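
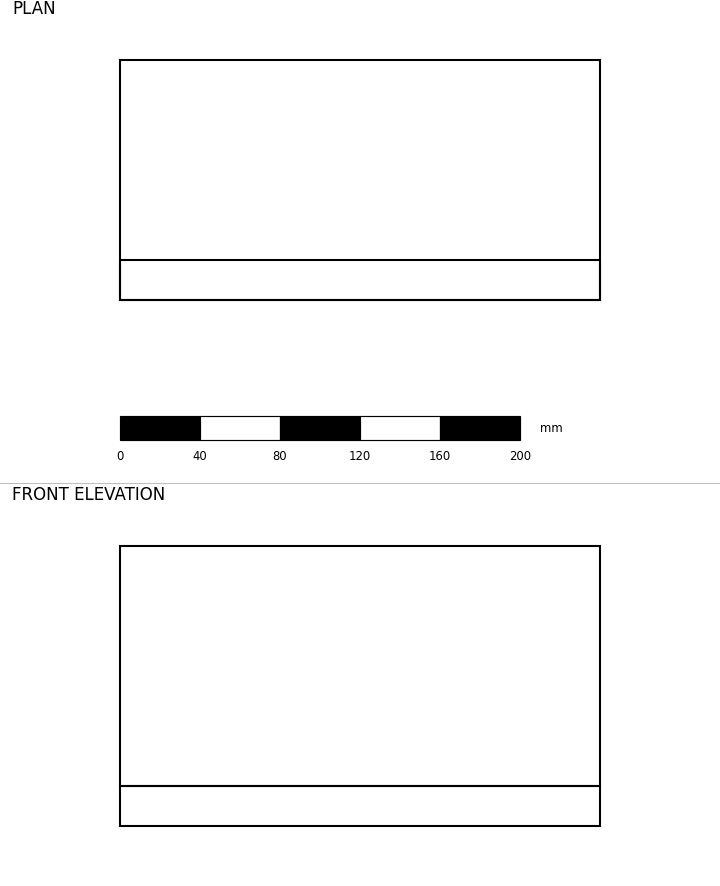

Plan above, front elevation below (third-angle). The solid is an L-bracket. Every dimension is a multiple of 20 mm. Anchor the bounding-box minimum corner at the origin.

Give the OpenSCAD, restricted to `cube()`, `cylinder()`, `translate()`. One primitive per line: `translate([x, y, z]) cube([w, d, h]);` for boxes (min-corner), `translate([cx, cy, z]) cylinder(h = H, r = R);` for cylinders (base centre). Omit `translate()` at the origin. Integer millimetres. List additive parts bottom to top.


cube([240, 120, 20]);
translate([0, 0, 20]) cube([240, 20, 120]);


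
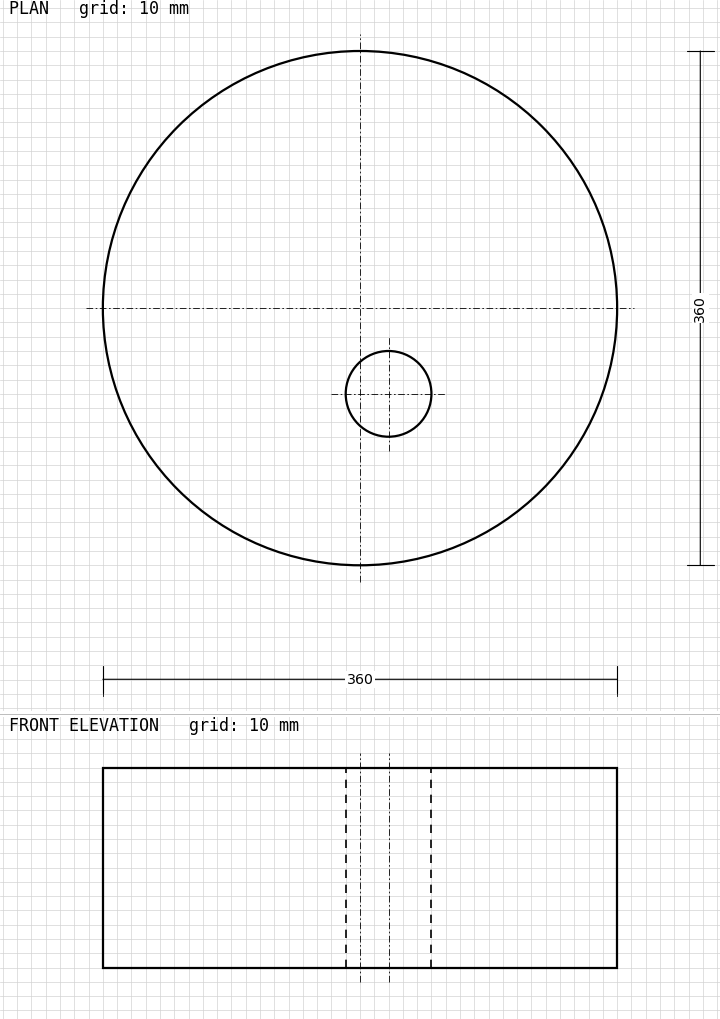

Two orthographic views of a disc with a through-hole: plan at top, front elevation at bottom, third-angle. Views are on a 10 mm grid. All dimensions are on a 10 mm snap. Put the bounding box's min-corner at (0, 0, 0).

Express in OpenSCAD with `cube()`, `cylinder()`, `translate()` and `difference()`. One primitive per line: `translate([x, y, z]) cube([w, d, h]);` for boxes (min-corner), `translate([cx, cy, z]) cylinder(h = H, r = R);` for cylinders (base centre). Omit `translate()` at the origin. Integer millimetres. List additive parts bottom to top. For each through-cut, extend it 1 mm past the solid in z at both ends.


difference() {
  translate([180, 180, 0]) cylinder(h = 140, r = 180);
  translate([200, 120, -1]) cylinder(h = 142, r = 30);
}


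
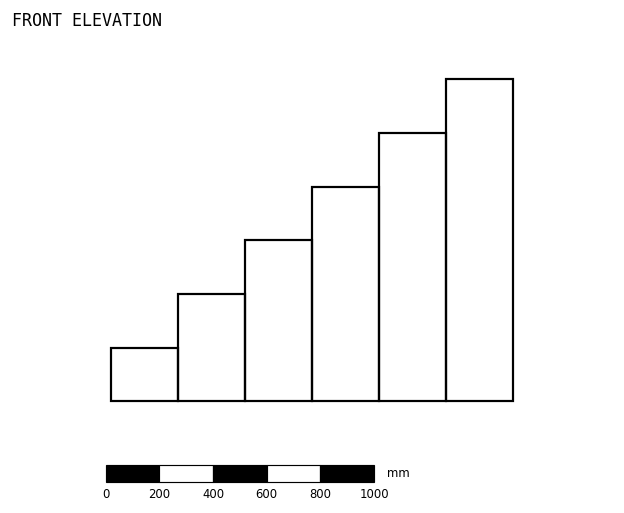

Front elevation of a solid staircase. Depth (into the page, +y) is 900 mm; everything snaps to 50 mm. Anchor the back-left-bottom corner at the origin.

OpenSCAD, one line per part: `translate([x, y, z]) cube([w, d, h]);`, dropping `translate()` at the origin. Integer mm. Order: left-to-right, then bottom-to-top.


cube([250, 900, 200]);
translate([250, 0, 0]) cube([250, 900, 400]);
translate([500, 0, 0]) cube([250, 900, 600]);
translate([750, 0, 0]) cube([250, 900, 800]);
translate([1000, 0, 0]) cube([250, 900, 1000]);
translate([1250, 0, 0]) cube([250, 900, 1200]);


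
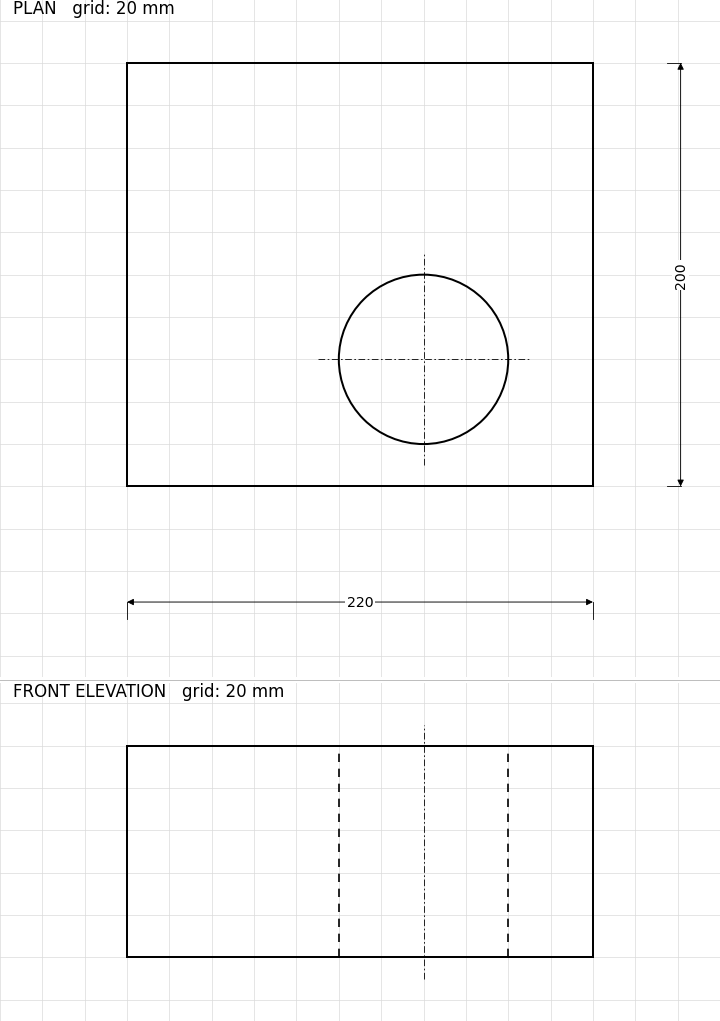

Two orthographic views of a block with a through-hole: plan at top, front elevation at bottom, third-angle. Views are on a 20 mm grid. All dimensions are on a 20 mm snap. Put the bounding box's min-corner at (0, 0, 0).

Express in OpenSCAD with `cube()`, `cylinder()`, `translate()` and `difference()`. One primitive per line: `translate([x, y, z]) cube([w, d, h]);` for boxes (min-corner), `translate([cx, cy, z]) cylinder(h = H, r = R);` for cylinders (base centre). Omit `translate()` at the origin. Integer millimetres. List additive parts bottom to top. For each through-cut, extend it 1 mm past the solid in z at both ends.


difference() {
  cube([220, 200, 100]);
  translate([140, 60, -1]) cylinder(h = 102, r = 40);
}


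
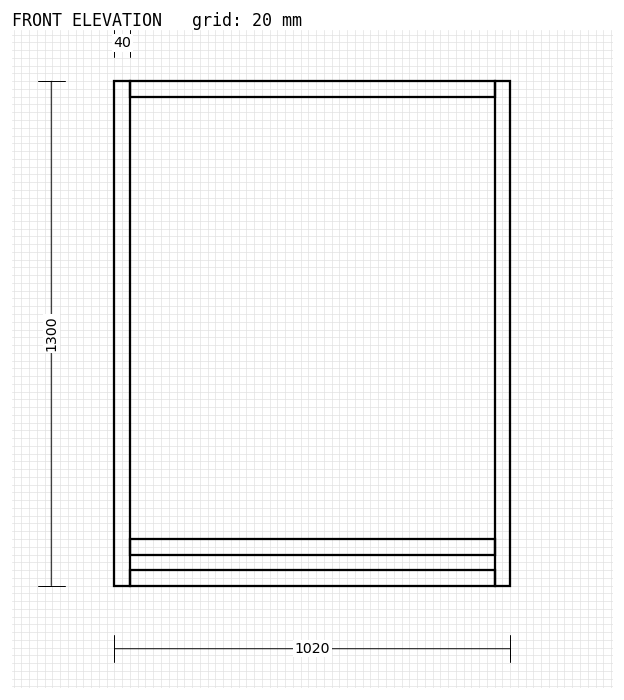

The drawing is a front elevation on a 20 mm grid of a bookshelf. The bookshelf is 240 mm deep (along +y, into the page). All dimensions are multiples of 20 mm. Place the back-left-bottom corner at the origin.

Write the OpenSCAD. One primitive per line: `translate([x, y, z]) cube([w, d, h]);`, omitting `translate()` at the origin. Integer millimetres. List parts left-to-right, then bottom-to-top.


cube([40, 240, 1300]);
translate([40, 0, 0]) cube([940, 240, 40]);
translate([40, 0, 80]) cube([940, 240, 40]);
translate([40, 0, 1260]) cube([940, 240, 40]);
translate([980, 0, 0]) cube([40, 240, 1300]);


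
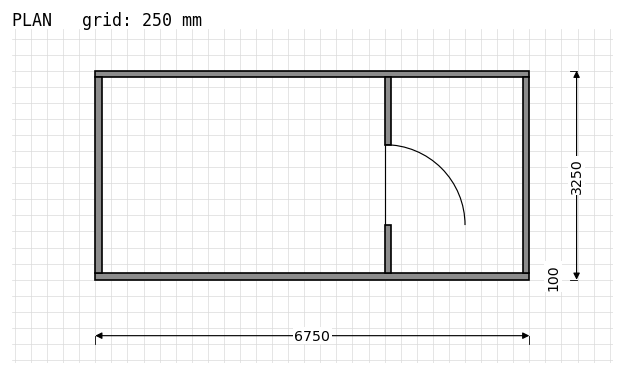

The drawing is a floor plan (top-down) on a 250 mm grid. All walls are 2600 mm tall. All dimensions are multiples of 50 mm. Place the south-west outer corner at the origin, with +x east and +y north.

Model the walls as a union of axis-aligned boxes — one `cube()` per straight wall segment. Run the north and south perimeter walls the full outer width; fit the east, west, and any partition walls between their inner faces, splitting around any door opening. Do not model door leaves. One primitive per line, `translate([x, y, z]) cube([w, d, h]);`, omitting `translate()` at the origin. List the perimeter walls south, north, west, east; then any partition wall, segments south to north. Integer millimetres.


cube([6750, 100, 2600]);
translate([0, 3150, 0]) cube([6750, 100, 2600]);
translate([0, 100, 0]) cube([100, 3050, 2600]);
translate([6650, 100, 0]) cube([100, 3050, 2600]);
translate([4500, 100, 0]) cube([100, 750, 2600]);
translate([4500, 2100, 0]) cube([100, 1050, 2600]);


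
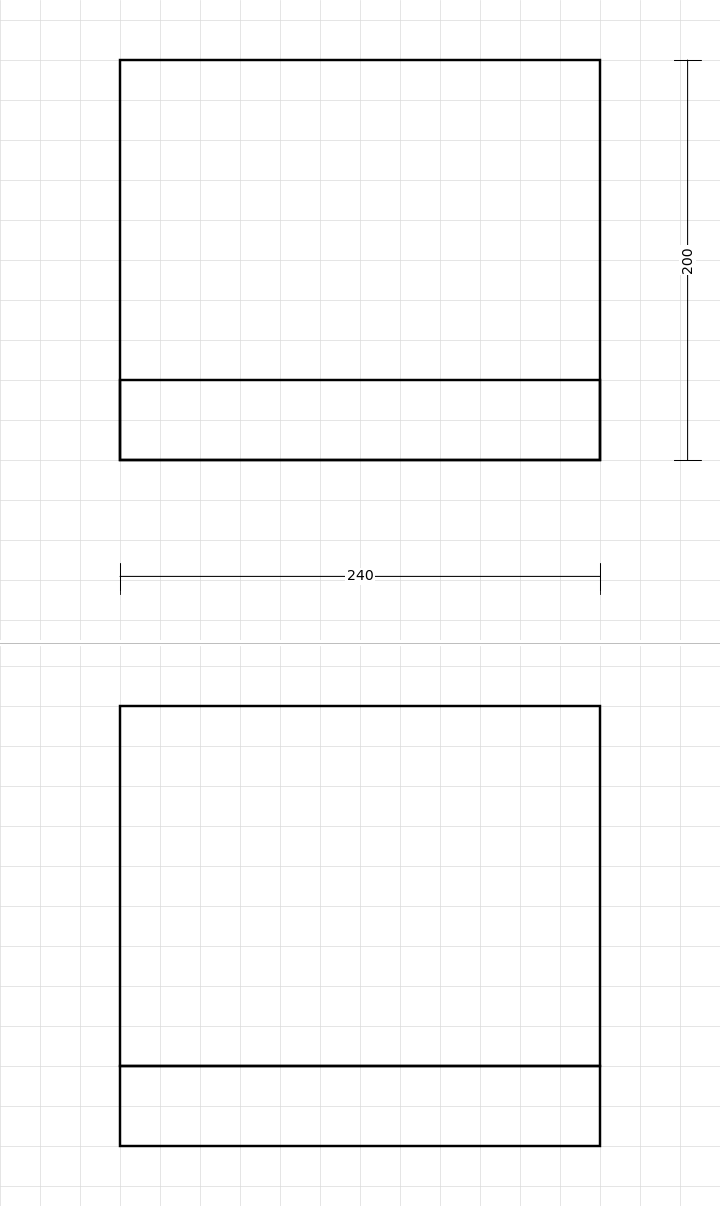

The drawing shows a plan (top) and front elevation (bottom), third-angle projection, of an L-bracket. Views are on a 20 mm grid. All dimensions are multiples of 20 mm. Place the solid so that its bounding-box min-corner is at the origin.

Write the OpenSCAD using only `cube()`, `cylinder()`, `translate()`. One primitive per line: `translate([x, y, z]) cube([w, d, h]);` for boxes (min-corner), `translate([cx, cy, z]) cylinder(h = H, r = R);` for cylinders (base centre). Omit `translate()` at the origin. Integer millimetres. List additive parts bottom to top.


cube([240, 200, 40]);
translate([0, 0, 40]) cube([240, 40, 180]);


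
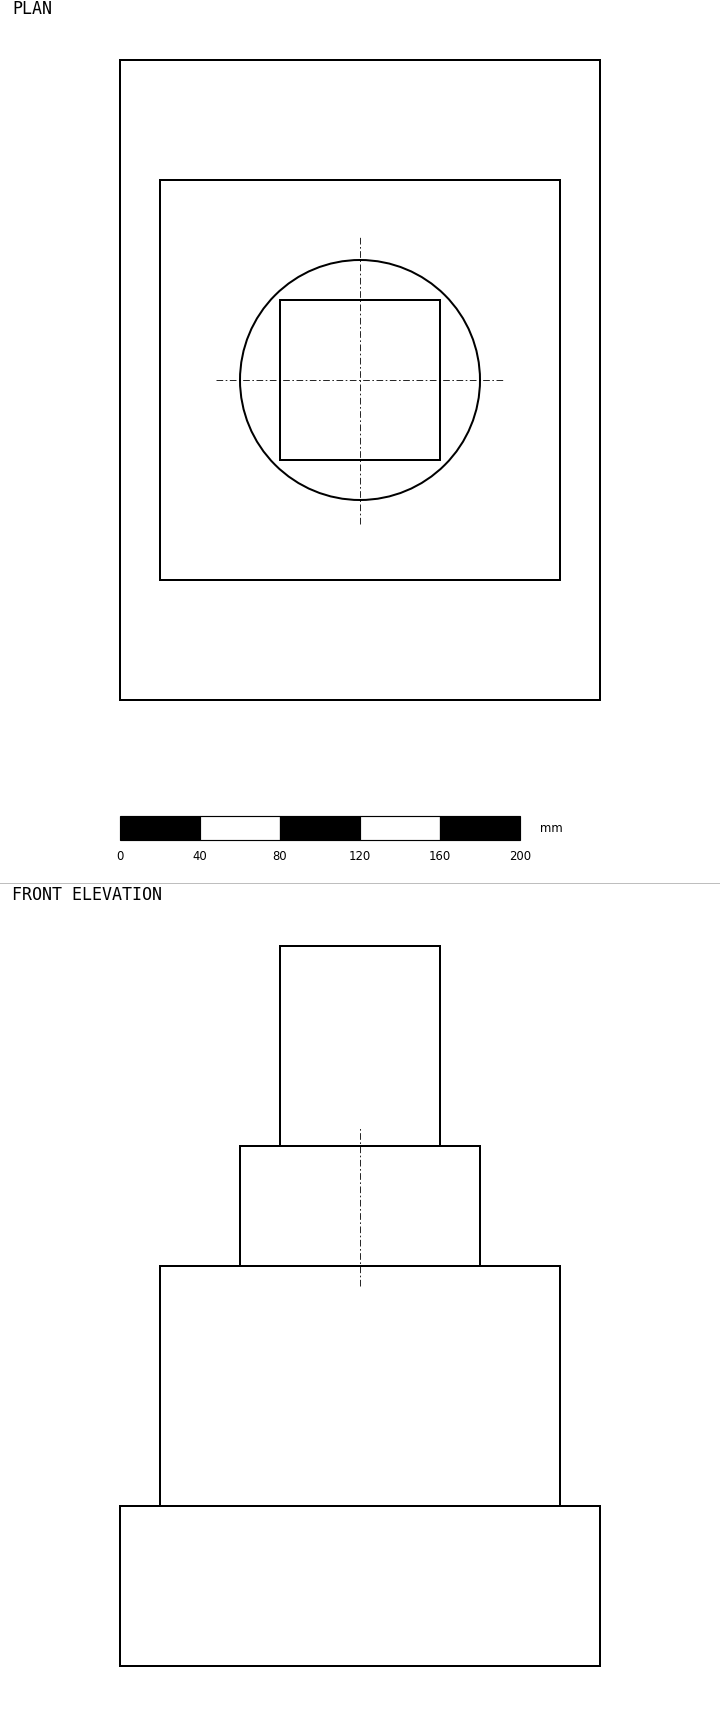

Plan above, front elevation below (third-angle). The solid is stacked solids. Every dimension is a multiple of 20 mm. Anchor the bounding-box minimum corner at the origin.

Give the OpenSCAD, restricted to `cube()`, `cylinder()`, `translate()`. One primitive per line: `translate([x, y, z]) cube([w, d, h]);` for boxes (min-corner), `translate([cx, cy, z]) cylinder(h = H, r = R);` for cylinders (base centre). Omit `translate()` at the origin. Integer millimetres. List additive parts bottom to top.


cube([240, 320, 80]);
translate([20, 60, 80]) cube([200, 200, 120]);
translate([120, 160, 200]) cylinder(h = 60, r = 60);
translate([80, 120, 260]) cube([80, 80, 100]);


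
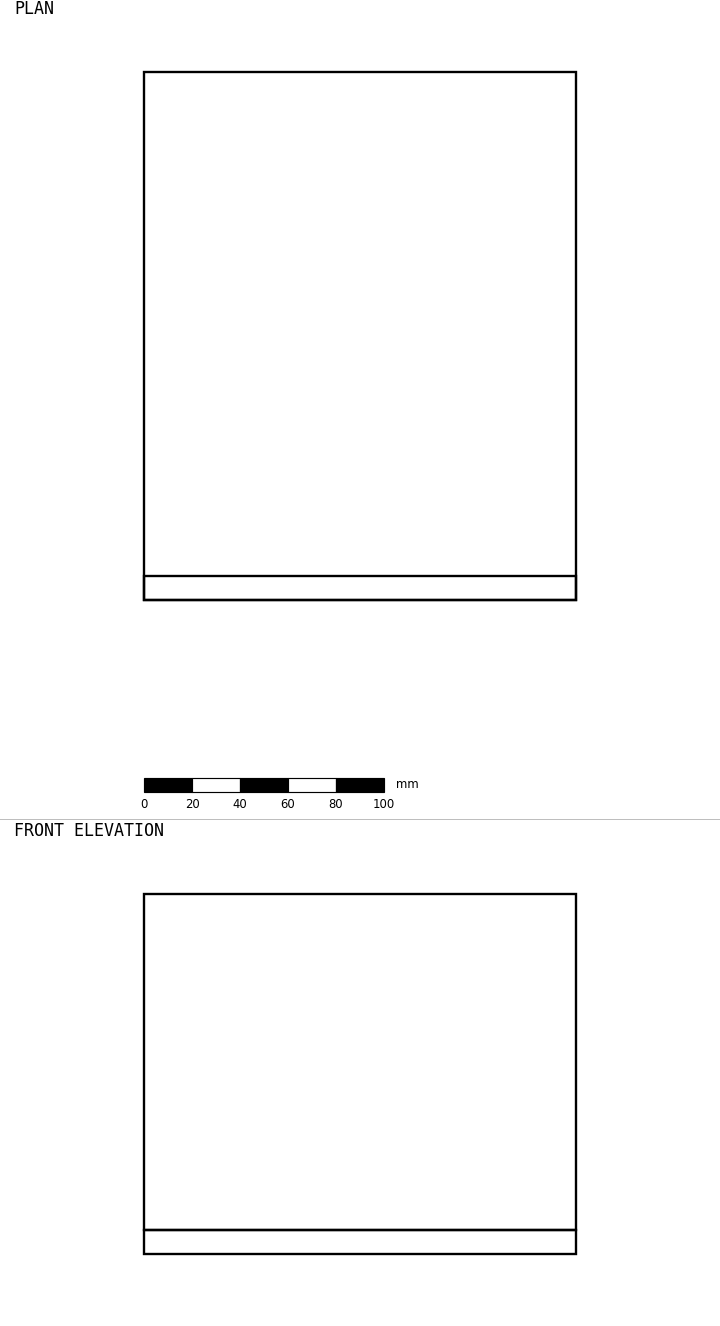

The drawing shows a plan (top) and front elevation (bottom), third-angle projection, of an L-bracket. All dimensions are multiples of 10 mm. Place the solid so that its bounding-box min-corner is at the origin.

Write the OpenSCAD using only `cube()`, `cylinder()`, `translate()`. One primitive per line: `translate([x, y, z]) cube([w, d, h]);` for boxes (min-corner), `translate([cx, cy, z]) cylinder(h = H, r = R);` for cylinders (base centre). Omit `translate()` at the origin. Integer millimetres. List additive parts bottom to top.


cube([180, 220, 10]);
translate([0, 0, 10]) cube([180, 10, 140]);


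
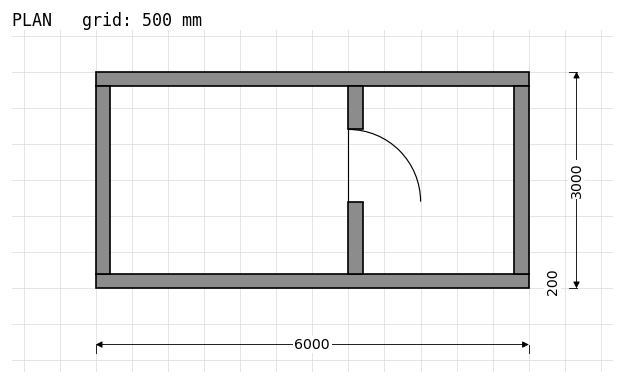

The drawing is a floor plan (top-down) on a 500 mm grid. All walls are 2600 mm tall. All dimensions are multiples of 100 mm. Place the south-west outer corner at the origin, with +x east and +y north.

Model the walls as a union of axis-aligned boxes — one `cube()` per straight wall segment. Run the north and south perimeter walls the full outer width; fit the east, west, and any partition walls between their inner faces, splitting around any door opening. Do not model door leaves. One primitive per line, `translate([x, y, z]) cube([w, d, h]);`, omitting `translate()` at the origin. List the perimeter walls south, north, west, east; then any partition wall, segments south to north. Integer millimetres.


cube([6000, 200, 2600]);
translate([0, 2800, 0]) cube([6000, 200, 2600]);
translate([0, 200, 0]) cube([200, 2600, 2600]);
translate([5800, 200, 0]) cube([200, 2600, 2600]);
translate([3500, 200, 0]) cube([200, 1000, 2600]);
translate([3500, 2200, 0]) cube([200, 600, 2600]);


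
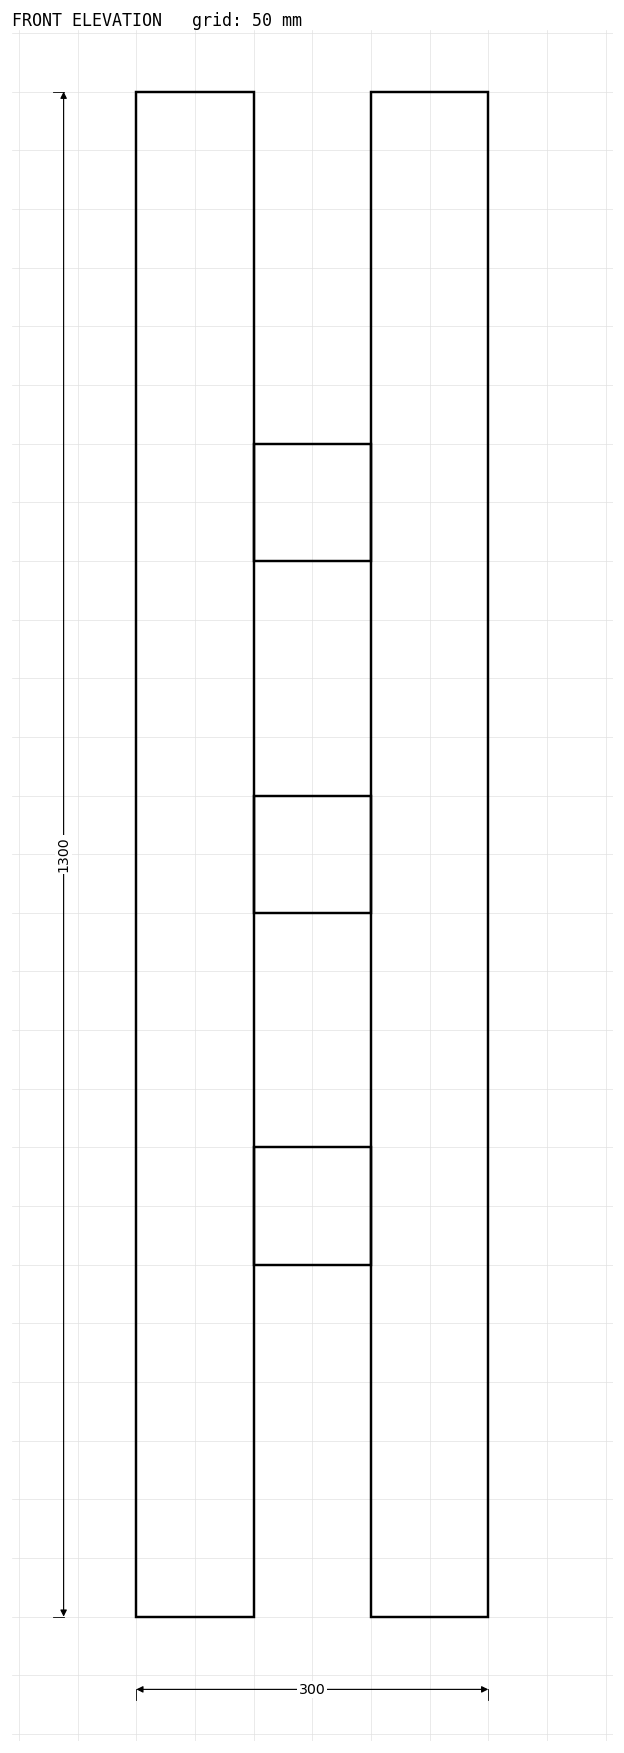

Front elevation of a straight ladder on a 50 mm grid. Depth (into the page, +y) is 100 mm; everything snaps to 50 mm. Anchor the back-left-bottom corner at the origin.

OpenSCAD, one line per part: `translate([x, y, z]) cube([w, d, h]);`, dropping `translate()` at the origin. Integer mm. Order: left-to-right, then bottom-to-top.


cube([100, 100, 1300]);
translate([100, 0, 300]) cube([100, 100, 100]);
translate([100, 0, 600]) cube([100, 100, 100]);
translate([100, 0, 900]) cube([100, 100, 100]);
translate([200, 0, 0]) cube([100, 100, 1300]);


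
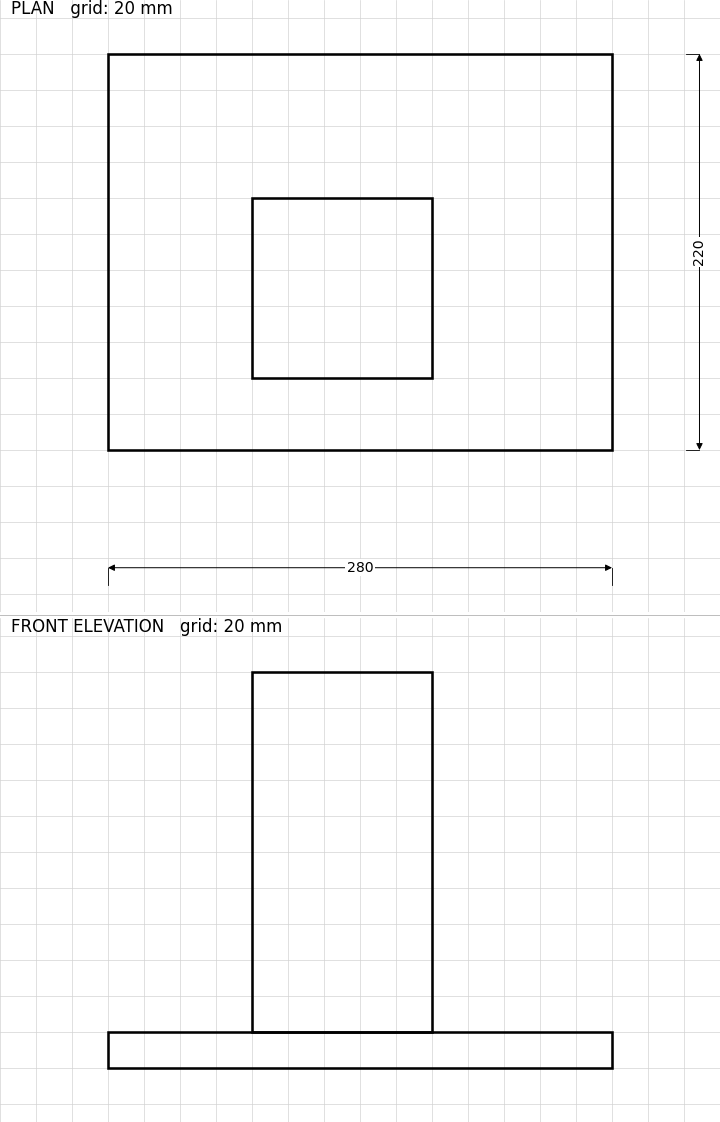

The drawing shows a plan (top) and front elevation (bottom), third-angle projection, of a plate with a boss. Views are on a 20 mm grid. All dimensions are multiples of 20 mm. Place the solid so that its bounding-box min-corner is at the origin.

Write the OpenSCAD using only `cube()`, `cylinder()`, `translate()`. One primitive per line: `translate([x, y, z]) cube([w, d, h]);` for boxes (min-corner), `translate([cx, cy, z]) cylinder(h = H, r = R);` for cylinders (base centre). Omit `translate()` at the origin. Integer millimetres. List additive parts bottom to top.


cube([280, 220, 20]);
translate([80, 40, 20]) cube([100, 100, 200]);


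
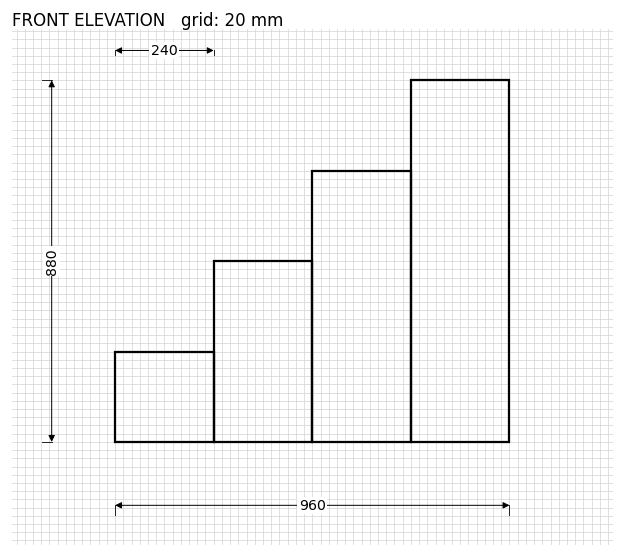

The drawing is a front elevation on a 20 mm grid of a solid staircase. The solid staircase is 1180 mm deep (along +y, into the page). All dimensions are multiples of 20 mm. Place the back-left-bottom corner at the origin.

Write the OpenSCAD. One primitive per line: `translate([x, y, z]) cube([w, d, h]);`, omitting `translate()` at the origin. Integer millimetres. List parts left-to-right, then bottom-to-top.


cube([240, 1180, 220]);
translate([240, 0, 0]) cube([240, 1180, 440]);
translate([480, 0, 0]) cube([240, 1180, 660]);
translate([720, 0, 0]) cube([240, 1180, 880]);


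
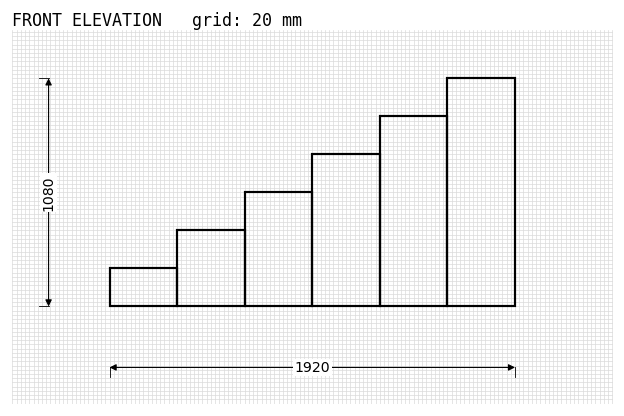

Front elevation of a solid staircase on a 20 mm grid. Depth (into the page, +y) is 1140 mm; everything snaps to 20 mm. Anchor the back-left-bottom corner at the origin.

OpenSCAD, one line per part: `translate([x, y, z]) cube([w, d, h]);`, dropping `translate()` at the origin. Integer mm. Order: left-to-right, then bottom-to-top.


cube([320, 1140, 180]);
translate([320, 0, 0]) cube([320, 1140, 360]);
translate([640, 0, 0]) cube([320, 1140, 540]);
translate([960, 0, 0]) cube([320, 1140, 720]);
translate([1280, 0, 0]) cube([320, 1140, 900]);
translate([1600, 0, 0]) cube([320, 1140, 1080]);


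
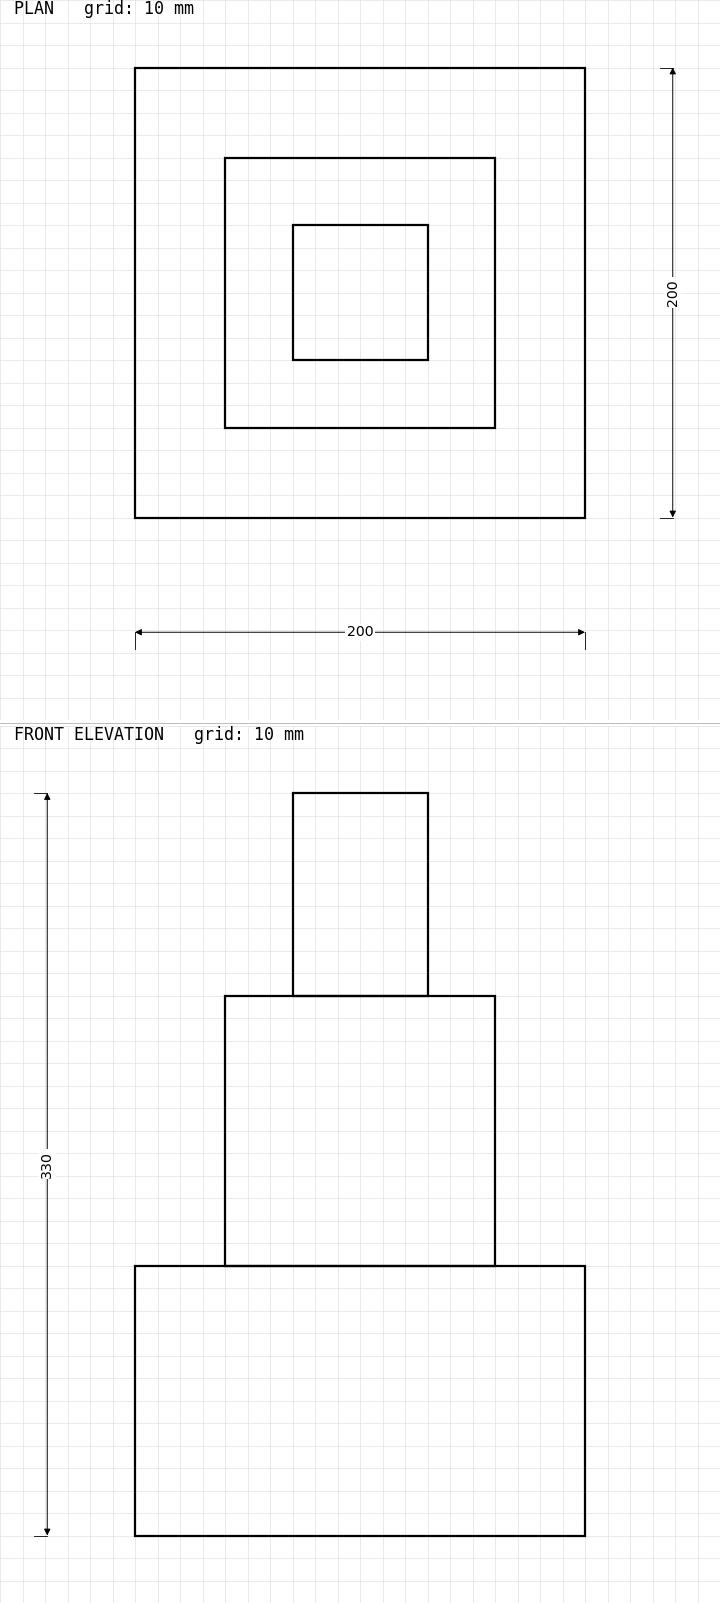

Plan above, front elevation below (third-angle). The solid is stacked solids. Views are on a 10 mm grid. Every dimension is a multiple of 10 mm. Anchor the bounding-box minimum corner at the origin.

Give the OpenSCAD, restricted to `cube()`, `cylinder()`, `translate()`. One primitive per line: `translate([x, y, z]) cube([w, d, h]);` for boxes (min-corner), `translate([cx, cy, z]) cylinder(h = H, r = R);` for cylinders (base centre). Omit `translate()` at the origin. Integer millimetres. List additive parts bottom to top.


cube([200, 200, 120]);
translate([40, 40, 120]) cube([120, 120, 120]);
translate([70, 70, 240]) cube([60, 60, 90]);


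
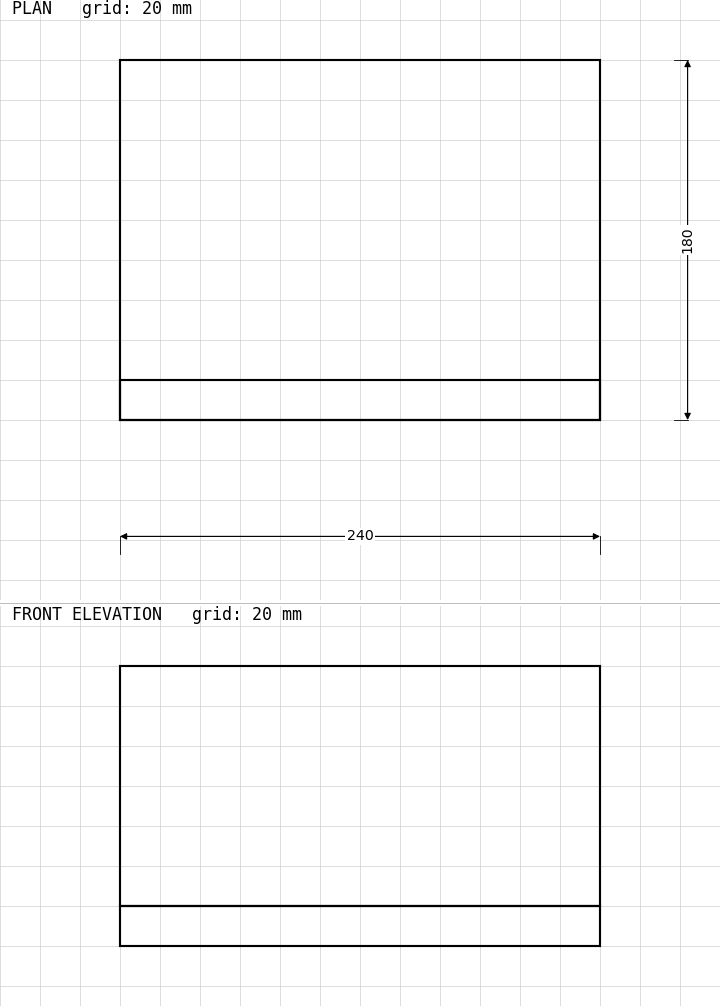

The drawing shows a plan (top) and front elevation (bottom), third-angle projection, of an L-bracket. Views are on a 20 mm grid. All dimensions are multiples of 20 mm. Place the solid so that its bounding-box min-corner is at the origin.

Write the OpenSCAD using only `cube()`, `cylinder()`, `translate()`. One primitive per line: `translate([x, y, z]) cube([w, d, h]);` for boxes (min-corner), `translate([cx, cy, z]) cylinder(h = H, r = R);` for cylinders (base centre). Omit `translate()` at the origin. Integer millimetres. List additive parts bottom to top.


cube([240, 180, 20]);
translate([0, 0, 20]) cube([240, 20, 120]);


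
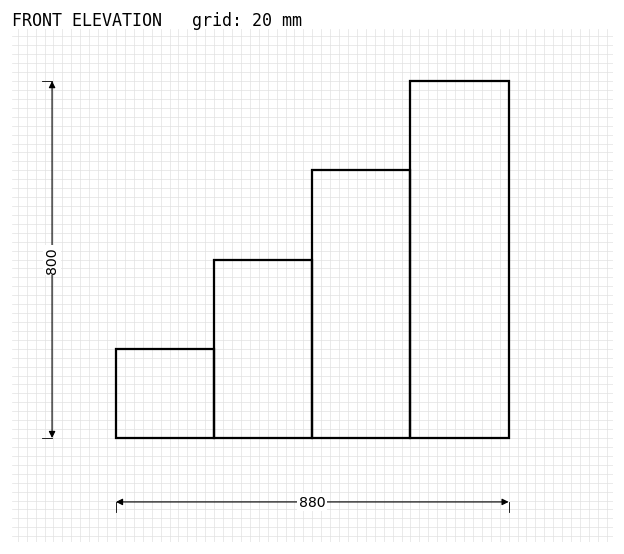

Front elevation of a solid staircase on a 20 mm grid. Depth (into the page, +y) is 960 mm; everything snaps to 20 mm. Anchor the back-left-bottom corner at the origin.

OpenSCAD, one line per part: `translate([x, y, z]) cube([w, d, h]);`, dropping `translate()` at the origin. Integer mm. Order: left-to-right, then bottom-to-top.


cube([220, 960, 200]);
translate([220, 0, 0]) cube([220, 960, 400]);
translate([440, 0, 0]) cube([220, 960, 600]);
translate([660, 0, 0]) cube([220, 960, 800]);


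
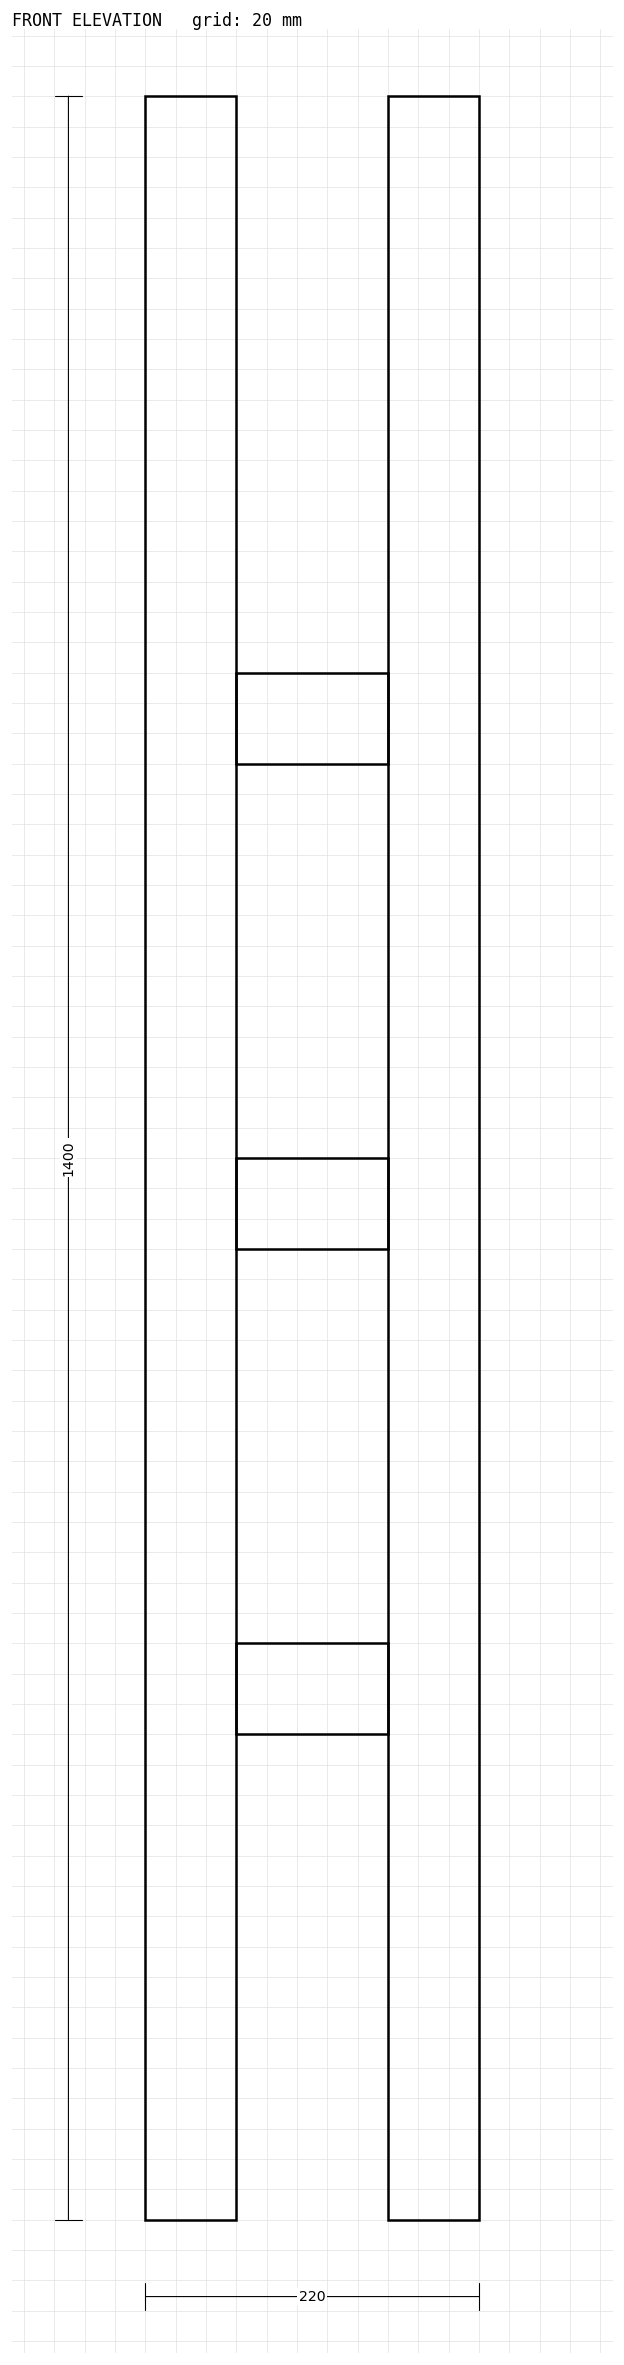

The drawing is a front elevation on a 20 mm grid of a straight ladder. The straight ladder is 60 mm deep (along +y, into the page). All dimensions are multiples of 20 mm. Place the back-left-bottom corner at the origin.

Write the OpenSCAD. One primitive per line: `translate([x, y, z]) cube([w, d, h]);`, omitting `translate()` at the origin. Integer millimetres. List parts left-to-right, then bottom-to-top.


cube([60, 60, 1400]);
translate([60, 0, 320]) cube([100, 60, 60]);
translate([60, 0, 640]) cube([100, 60, 60]);
translate([60, 0, 960]) cube([100, 60, 60]);
translate([160, 0, 0]) cube([60, 60, 1400]);


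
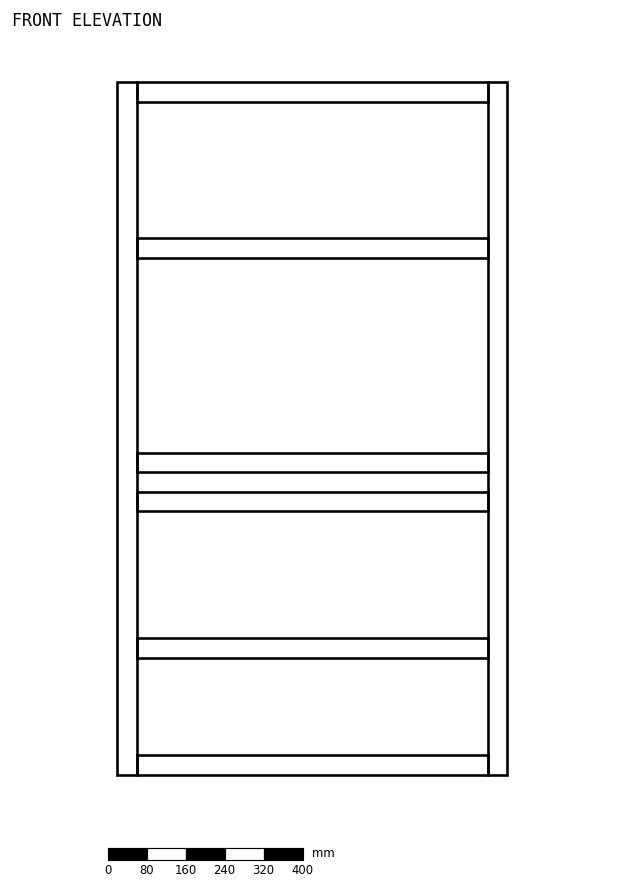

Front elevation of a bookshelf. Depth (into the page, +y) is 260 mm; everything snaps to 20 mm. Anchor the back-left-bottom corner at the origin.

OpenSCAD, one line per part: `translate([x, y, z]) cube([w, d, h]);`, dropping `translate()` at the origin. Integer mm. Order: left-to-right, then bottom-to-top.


cube([40, 260, 1420]);
translate([40, 0, 0]) cube([720, 260, 40]);
translate([40, 0, 240]) cube([720, 260, 40]);
translate([40, 0, 540]) cube([720, 260, 40]);
translate([40, 0, 620]) cube([720, 260, 40]);
translate([40, 0, 1060]) cube([720, 260, 40]);
translate([40, 0, 1380]) cube([720, 260, 40]);
translate([760, 0, 0]) cube([40, 260, 1420]);


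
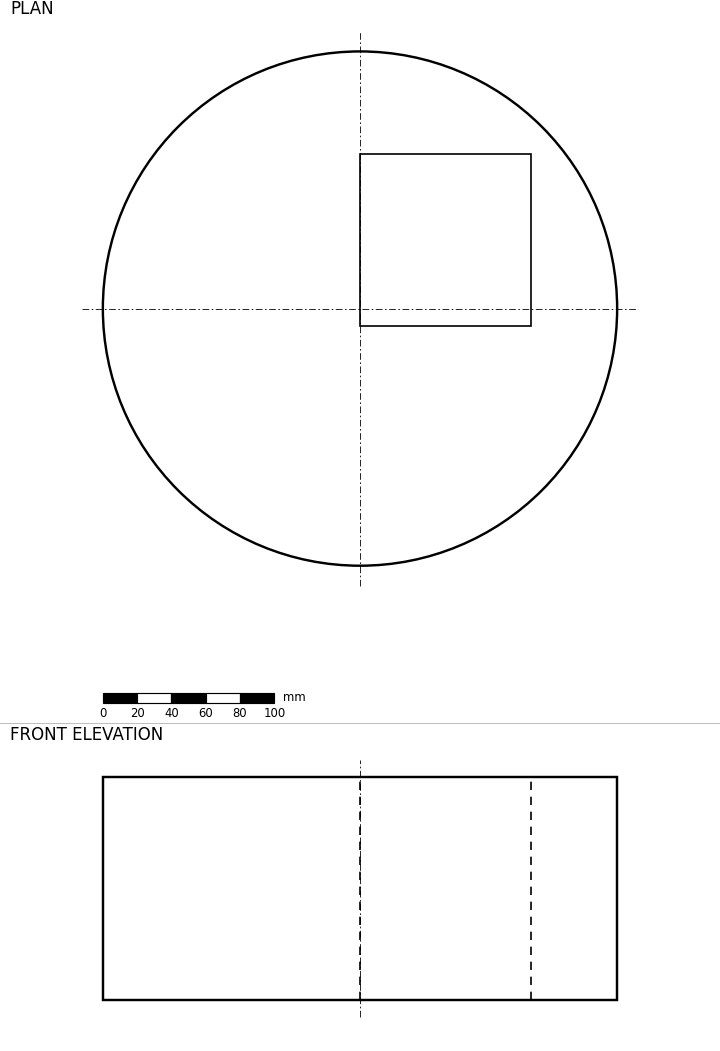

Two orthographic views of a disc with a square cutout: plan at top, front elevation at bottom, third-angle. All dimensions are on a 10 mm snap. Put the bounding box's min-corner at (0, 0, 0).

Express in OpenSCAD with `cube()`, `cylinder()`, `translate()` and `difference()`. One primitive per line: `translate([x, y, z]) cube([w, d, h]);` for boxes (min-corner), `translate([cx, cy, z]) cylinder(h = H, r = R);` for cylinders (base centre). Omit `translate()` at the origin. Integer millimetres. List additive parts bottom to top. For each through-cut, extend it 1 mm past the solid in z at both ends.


difference() {
  translate([150, 150, 0]) cylinder(h = 130, r = 150);
  translate([150, 140, -1]) cube([100, 100, 132]);
}


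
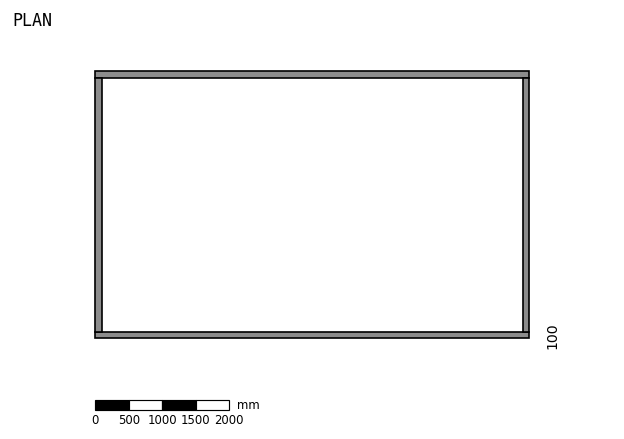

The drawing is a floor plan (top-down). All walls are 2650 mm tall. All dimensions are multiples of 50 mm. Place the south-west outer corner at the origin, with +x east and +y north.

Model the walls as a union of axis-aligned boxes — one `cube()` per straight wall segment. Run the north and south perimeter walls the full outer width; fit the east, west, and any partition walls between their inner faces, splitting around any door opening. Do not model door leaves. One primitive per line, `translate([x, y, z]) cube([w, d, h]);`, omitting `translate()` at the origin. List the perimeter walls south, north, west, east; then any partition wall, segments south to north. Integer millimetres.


cube([6500, 100, 2650]);
translate([0, 3900, 0]) cube([6500, 100, 2650]);
translate([0, 100, 0]) cube([100, 3800, 2650]);
translate([6400, 100, 0]) cube([100, 3800, 2650]);


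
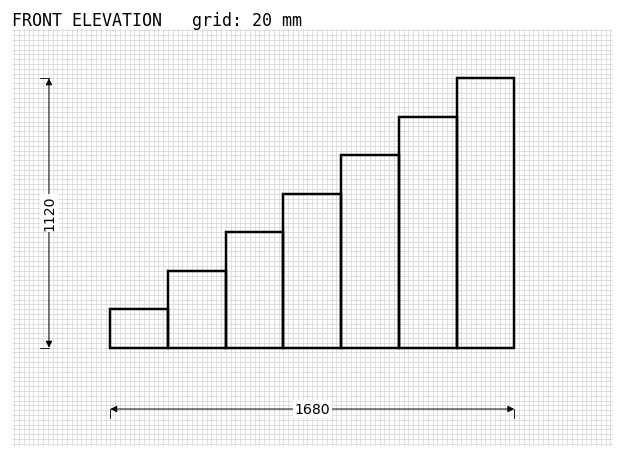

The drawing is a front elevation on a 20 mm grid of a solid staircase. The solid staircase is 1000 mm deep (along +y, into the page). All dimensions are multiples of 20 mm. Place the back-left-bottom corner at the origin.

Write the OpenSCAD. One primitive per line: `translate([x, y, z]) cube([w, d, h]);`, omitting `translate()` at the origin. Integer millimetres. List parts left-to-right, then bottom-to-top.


cube([240, 1000, 160]);
translate([240, 0, 0]) cube([240, 1000, 320]);
translate([480, 0, 0]) cube([240, 1000, 480]);
translate([720, 0, 0]) cube([240, 1000, 640]);
translate([960, 0, 0]) cube([240, 1000, 800]);
translate([1200, 0, 0]) cube([240, 1000, 960]);
translate([1440, 0, 0]) cube([240, 1000, 1120]);


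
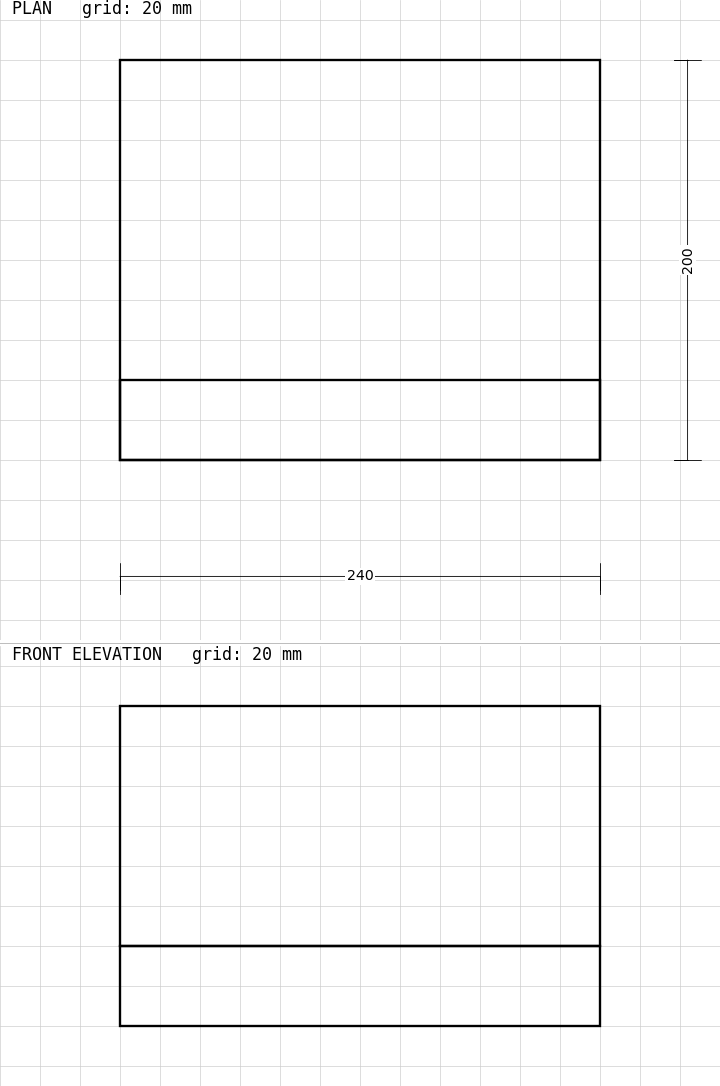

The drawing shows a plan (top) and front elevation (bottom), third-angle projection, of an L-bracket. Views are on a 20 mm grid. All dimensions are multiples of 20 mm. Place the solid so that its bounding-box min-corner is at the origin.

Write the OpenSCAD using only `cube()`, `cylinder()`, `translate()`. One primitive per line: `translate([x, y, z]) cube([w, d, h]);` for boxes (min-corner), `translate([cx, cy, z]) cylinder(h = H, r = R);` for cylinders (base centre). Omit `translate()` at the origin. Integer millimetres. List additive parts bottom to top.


cube([240, 200, 40]);
translate([0, 0, 40]) cube([240, 40, 120]);


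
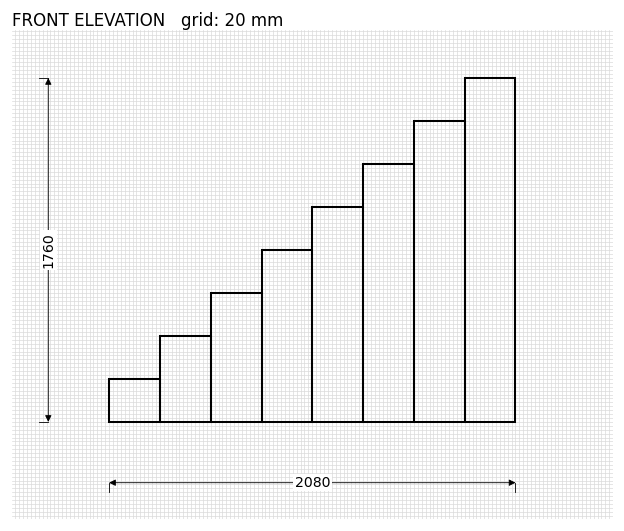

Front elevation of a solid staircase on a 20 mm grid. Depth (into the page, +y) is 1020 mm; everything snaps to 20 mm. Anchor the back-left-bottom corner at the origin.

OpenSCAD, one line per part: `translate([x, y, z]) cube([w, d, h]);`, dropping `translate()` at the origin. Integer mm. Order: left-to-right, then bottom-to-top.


cube([260, 1020, 220]);
translate([260, 0, 0]) cube([260, 1020, 440]);
translate([520, 0, 0]) cube([260, 1020, 660]);
translate([780, 0, 0]) cube([260, 1020, 880]);
translate([1040, 0, 0]) cube([260, 1020, 1100]);
translate([1300, 0, 0]) cube([260, 1020, 1320]);
translate([1560, 0, 0]) cube([260, 1020, 1540]);
translate([1820, 0, 0]) cube([260, 1020, 1760]);


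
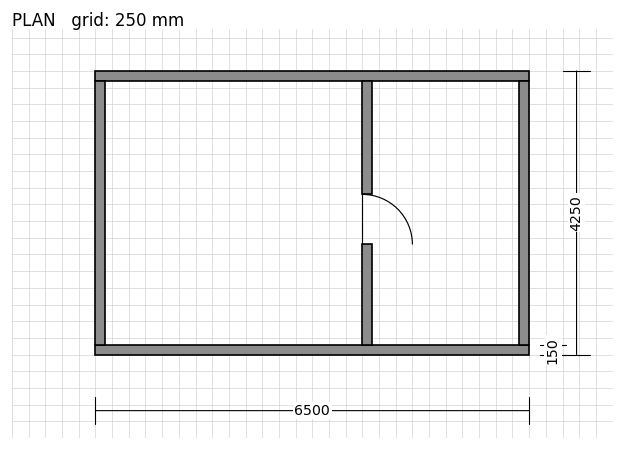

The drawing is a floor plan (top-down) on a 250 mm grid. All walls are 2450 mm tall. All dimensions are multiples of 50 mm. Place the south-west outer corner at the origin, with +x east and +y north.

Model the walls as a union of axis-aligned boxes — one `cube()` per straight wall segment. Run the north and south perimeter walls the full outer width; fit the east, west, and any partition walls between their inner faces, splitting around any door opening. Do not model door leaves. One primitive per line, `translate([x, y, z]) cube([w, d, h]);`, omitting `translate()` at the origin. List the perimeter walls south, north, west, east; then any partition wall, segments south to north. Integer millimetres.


cube([6500, 150, 2450]);
translate([0, 4100, 0]) cube([6500, 150, 2450]);
translate([0, 150, 0]) cube([150, 3950, 2450]);
translate([6350, 150, 0]) cube([150, 3950, 2450]);
translate([4000, 150, 0]) cube([150, 1500, 2450]);
translate([4000, 2400, 0]) cube([150, 1700, 2450]);


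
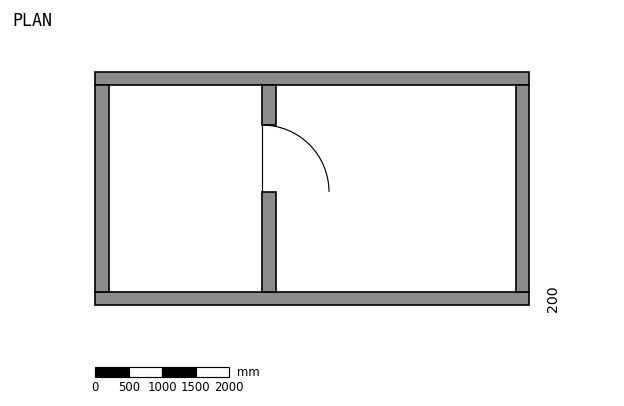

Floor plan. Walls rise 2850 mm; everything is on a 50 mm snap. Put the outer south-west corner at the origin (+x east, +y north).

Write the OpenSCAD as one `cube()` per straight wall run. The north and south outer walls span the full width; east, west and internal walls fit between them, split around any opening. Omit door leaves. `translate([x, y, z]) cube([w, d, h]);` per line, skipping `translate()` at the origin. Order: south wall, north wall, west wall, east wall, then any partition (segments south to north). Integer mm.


cube([6500, 200, 2850]);
translate([0, 3300, 0]) cube([6500, 200, 2850]);
translate([0, 200, 0]) cube([200, 3100, 2850]);
translate([6300, 200, 0]) cube([200, 3100, 2850]);
translate([2500, 200, 0]) cube([200, 1500, 2850]);
translate([2500, 2700, 0]) cube([200, 600, 2850]);


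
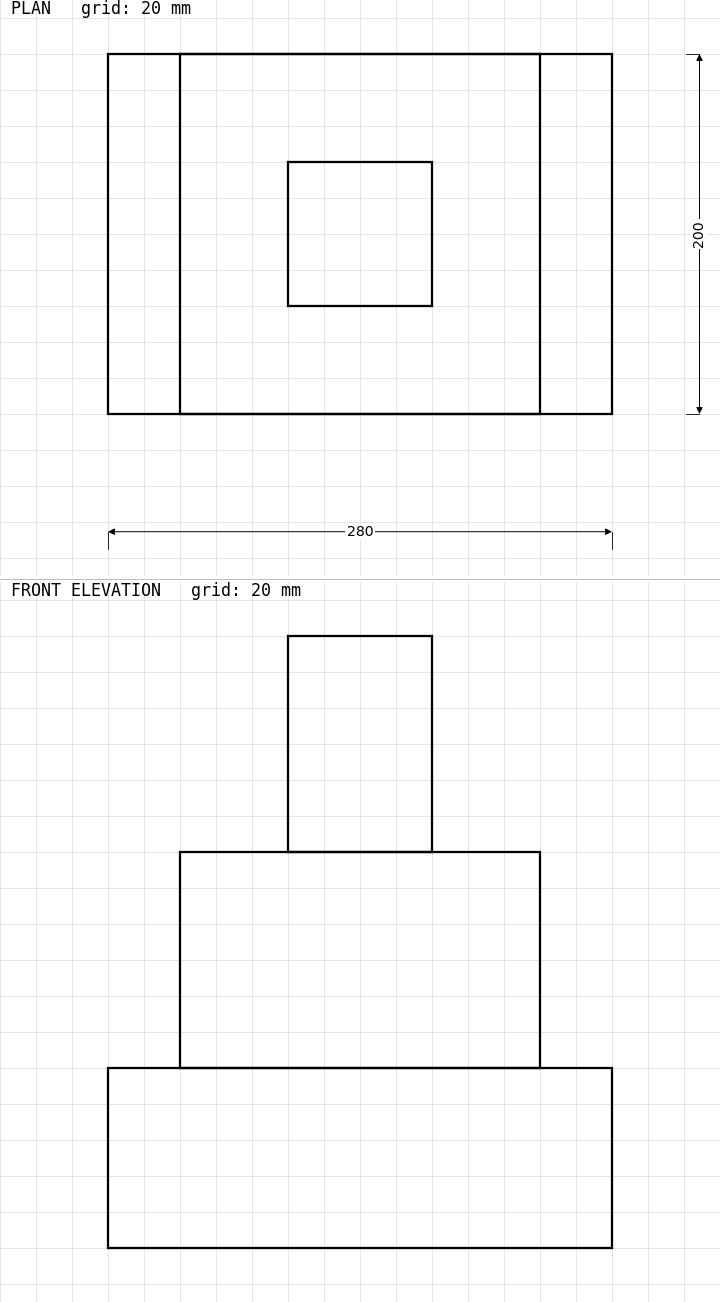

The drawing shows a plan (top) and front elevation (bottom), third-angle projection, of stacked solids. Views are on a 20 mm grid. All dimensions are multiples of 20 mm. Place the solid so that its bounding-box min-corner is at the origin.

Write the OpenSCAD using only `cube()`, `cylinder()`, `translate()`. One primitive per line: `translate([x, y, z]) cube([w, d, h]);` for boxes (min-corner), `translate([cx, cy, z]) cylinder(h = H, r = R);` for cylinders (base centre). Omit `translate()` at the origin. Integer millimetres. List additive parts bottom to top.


cube([280, 200, 100]);
translate([40, 0, 100]) cube([200, 200, 120]);
translate([100, 60, 220]) cube([80, 80, 120]);


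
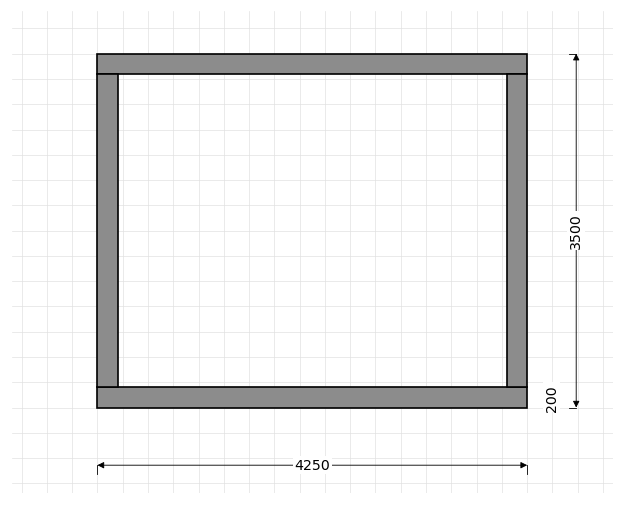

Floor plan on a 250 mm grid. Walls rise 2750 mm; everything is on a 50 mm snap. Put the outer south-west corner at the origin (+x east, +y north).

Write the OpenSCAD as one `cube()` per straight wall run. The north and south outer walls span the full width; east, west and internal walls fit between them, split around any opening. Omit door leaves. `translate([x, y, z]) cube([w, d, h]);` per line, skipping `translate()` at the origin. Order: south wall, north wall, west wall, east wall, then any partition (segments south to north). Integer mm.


cube([4250, 200, 2750]);
translate([0, 3300, 0]) cube([4250, 200, 2750]);
translate([0, 200, 0]) cube([200, 3100, 2750]);
translate([4050, 200, 0]) cube([200, 3100, 2750]);


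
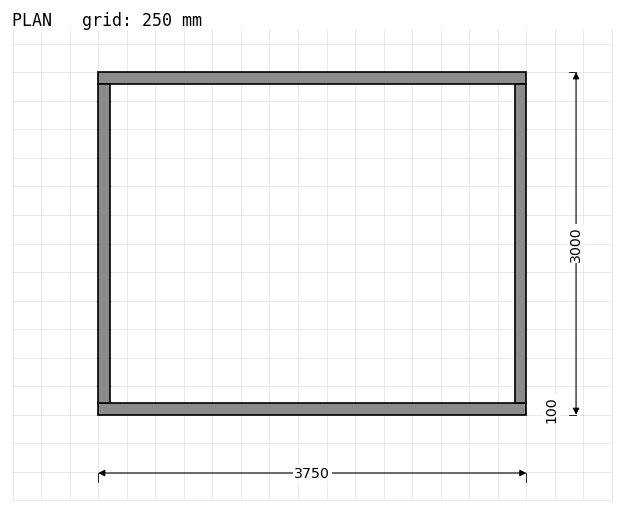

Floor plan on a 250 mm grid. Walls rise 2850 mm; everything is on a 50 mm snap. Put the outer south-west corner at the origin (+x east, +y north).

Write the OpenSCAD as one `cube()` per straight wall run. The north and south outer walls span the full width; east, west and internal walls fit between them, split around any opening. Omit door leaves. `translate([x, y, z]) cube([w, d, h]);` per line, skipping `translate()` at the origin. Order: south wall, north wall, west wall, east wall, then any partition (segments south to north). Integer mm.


cube([3750, 100, 2850]);
translate([0, 2900, 0]) cube([3750, 100, 2850]);
translate([0, 100, 0]) cube([100, 2800, 2850]);
translate([3650, 100, 0]) cube([100, 2800, 2850]);


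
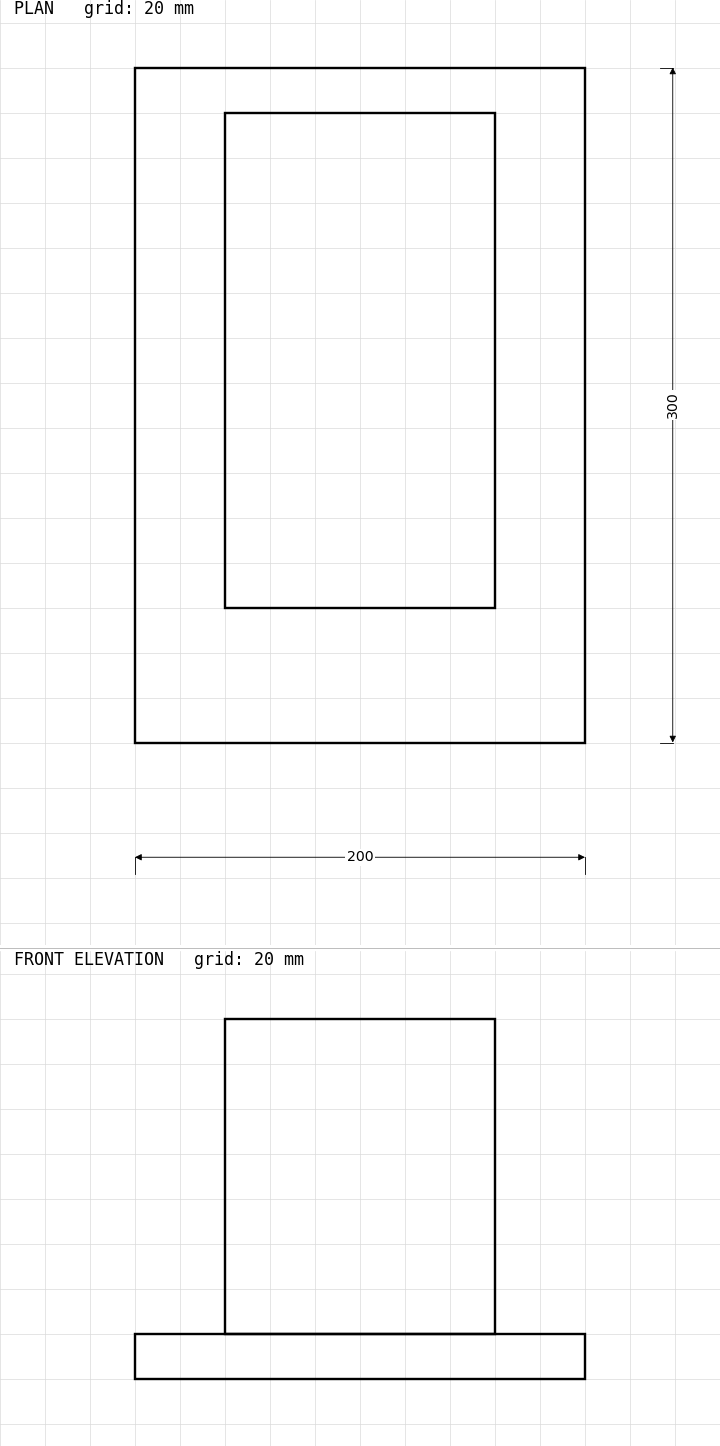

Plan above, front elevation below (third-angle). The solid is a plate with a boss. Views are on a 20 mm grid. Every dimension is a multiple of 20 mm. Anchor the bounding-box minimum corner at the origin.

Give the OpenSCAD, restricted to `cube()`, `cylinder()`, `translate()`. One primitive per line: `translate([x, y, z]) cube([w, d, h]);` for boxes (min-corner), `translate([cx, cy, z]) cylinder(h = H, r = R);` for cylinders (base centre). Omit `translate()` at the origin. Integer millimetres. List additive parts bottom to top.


cube([200, 300, 20]);
translate([40, 60, 20]) cube([120, 220, 140]);


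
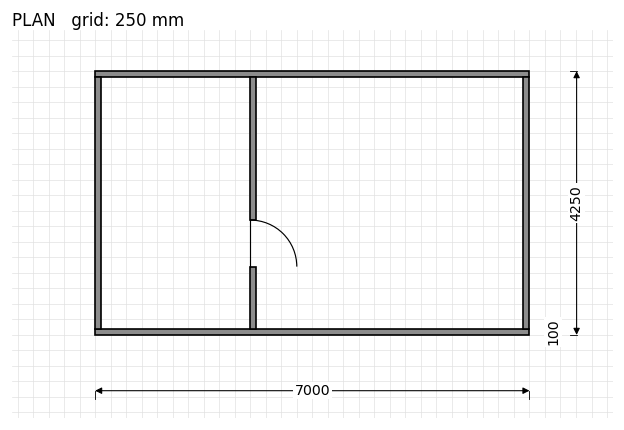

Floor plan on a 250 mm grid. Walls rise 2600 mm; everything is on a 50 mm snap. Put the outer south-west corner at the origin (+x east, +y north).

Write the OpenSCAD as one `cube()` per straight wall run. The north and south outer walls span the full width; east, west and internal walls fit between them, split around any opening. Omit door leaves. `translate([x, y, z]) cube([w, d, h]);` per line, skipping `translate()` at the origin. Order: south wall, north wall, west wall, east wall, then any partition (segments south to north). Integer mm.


cube([7000, 100, 2600]);
translate([0, 4150, 0]) cube([7000, 100, 2600]);
translate([0, 100, 0]) cube([100, 4050, 2600]);
translate([6900, 100, 0]) cube([100, 4050, 2600]);
translate([2500, 100, 0]) cube([100, 1000, 2600]);
translate([2500, 1850, 0]) cube([100, 2300, 2600]);


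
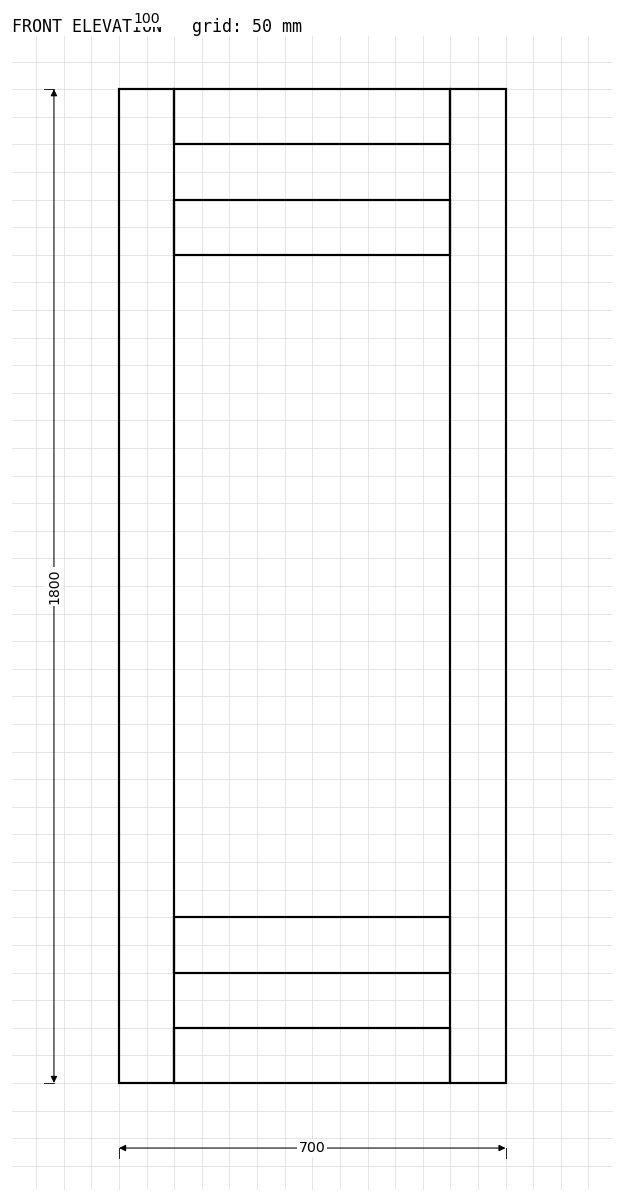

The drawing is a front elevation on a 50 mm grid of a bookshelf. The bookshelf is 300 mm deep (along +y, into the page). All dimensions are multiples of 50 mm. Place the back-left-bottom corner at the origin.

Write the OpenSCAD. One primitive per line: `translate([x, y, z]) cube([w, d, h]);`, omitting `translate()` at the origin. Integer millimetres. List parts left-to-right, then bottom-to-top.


cube([100, 300, 1800]);
translate([100, 0, 0]) cube([500, 300, 100]);
translate([100, 0, 200]) cube([500, 300, 100]);
translate([100, 0, 1500]) cube([500, 300, 100]);
translate([100, 0, 1700]) cube([500, 300, 100]);
translate([600, 0, 0]) cube([100, 300, 1800]);


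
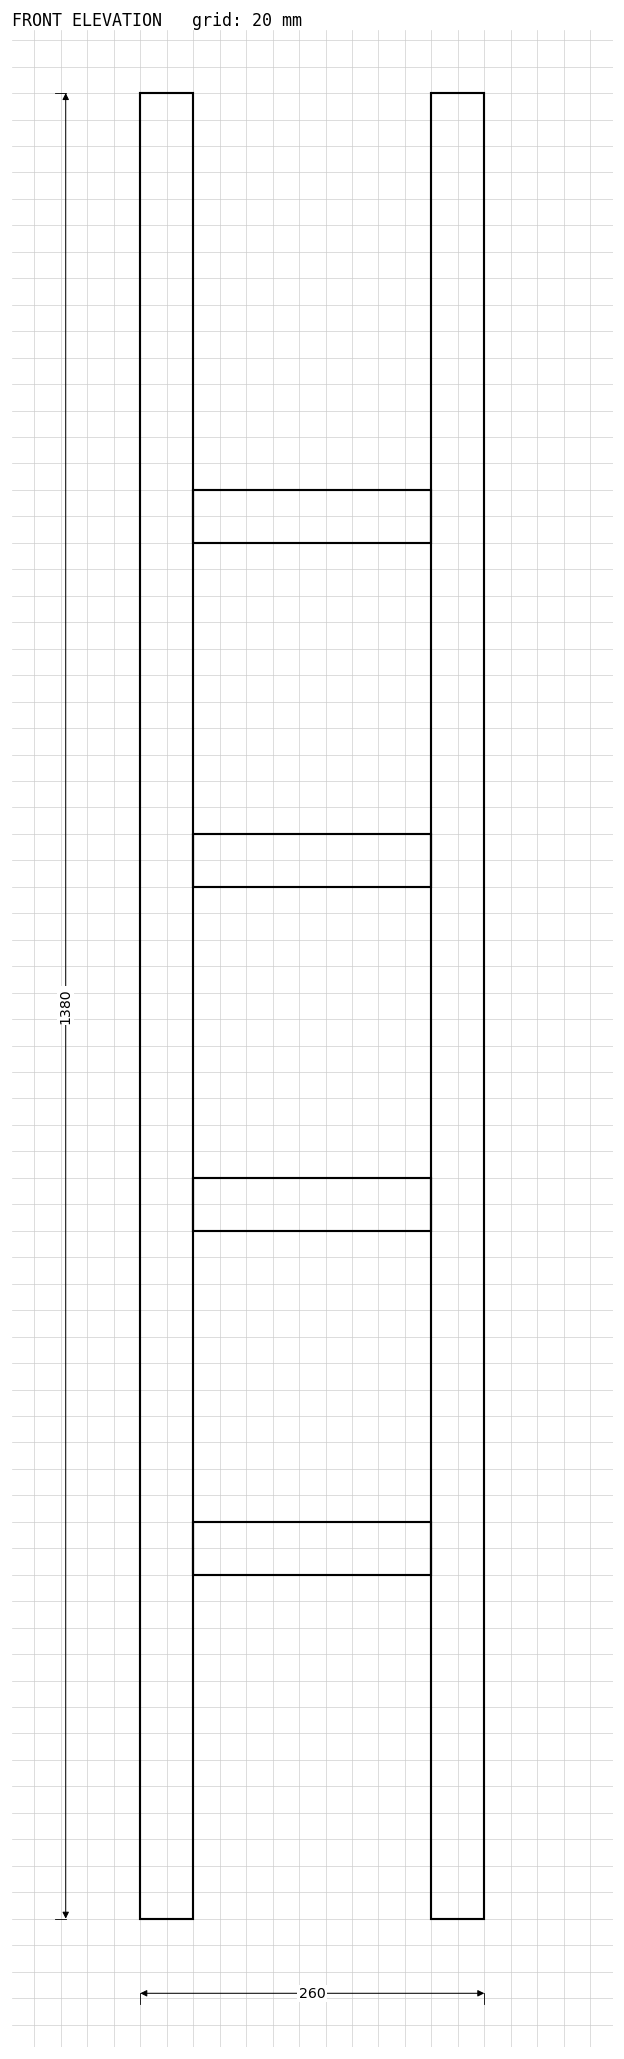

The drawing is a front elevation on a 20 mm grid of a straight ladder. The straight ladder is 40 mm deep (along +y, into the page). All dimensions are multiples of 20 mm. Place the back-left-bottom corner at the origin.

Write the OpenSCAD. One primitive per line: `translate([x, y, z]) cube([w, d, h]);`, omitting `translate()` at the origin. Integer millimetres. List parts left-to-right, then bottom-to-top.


cube([40, 40, 1380]);
translate([40, 0, 260]) cube([180, 40, 40]);
translate([40, 0, 520]) cube([180, 40, 40]);
translate([40, 0, 780]) cube([180, 40, 40]);
translate([40, 0, 1040]) cube([180, 40, 40]);
translate([220, 0, 0]) cube([40, 40, 1380]);


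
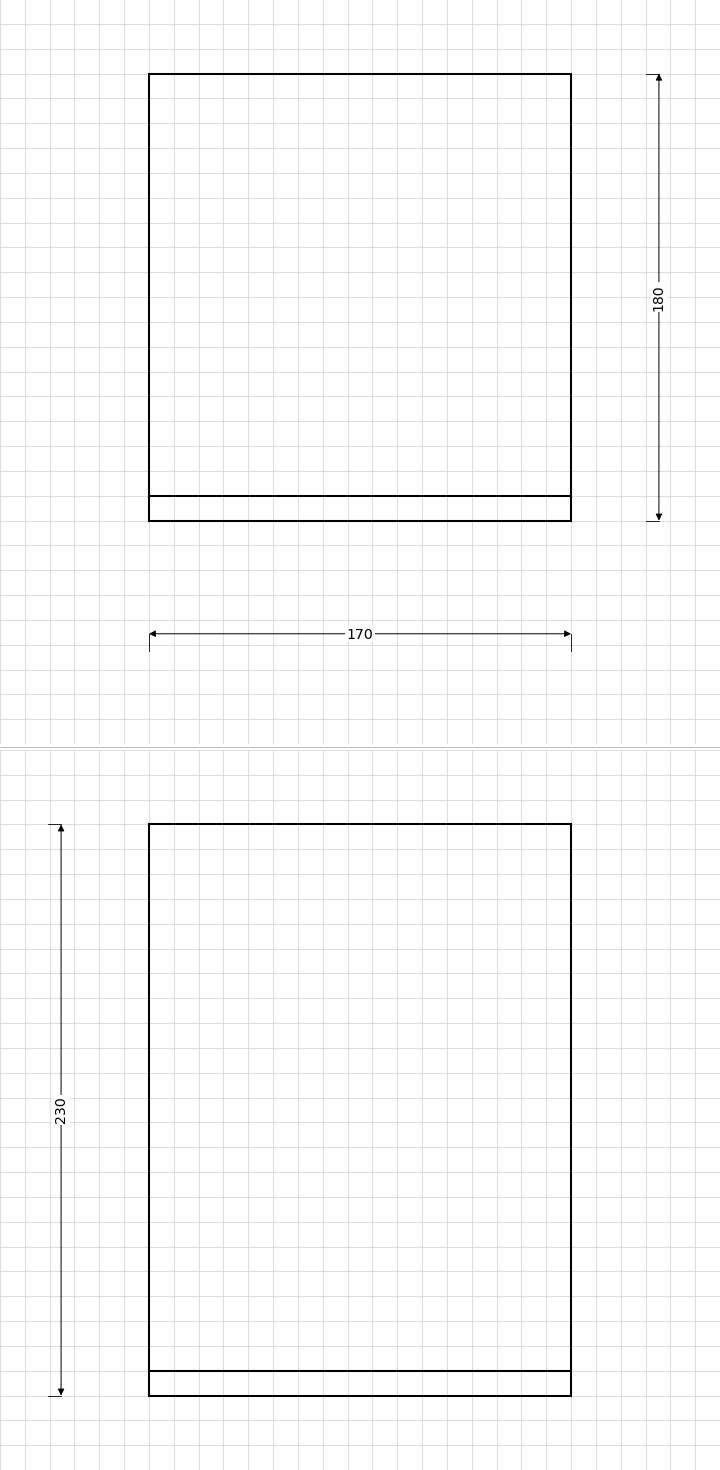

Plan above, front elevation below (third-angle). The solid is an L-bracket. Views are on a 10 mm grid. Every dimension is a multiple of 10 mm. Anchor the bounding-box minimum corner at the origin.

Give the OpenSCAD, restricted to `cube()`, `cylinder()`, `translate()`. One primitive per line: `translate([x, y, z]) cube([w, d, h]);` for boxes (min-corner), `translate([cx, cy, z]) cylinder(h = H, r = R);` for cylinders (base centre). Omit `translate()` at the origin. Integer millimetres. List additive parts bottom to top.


cube([170, 180, 10]);
translate([0, 0, 10]) cube([170, 10, 220]);


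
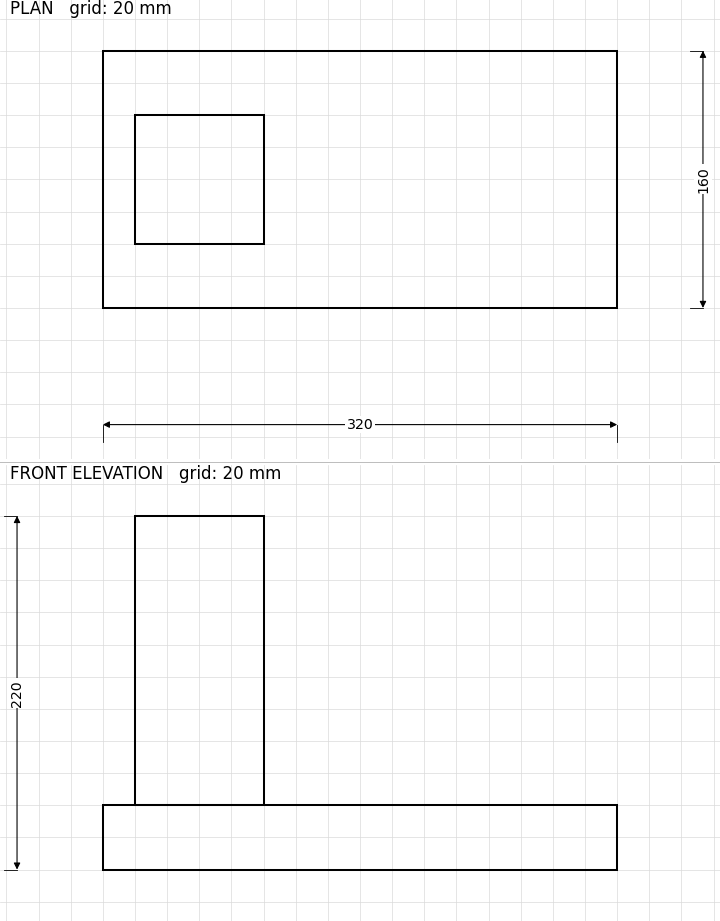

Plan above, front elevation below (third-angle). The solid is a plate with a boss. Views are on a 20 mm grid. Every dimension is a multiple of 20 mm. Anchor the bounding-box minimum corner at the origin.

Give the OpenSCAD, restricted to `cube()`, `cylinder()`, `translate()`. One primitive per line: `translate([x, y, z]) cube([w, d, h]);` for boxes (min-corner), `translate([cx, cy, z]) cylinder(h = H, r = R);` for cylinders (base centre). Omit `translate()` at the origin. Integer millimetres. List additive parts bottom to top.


cube([320, 160, 40]);
translate([20, 40, 40]) cube([80, 80, 180]);
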